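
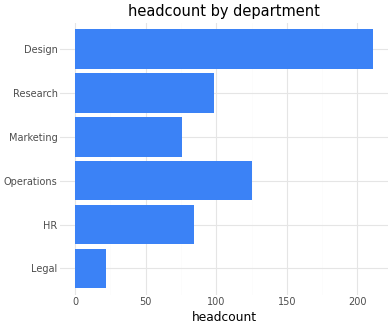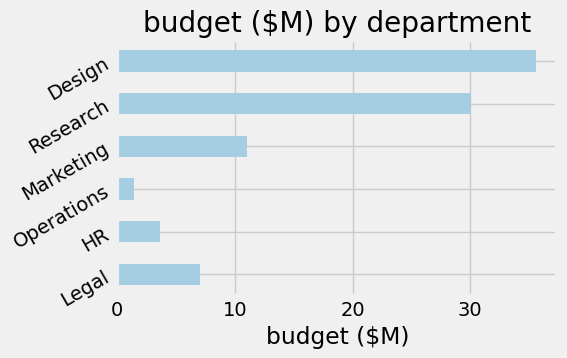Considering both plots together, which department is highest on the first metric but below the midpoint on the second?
Operations

Chart 2 median budget ($M) ≈ 10; below-median departments: Legal, HR, Operations. Among those, Operations has the highest headcount (≈ 120).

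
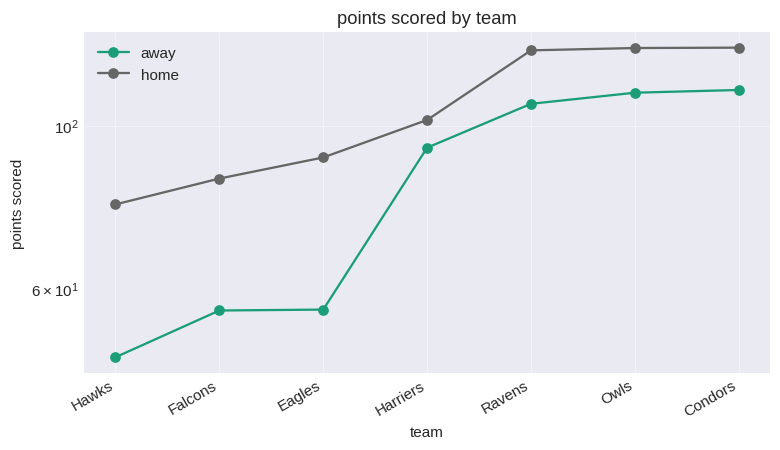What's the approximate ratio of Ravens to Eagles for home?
≈ 1.44×

Ravens ≈ 130, Eagles ≈ 90; 130/90 ≈ 1.44.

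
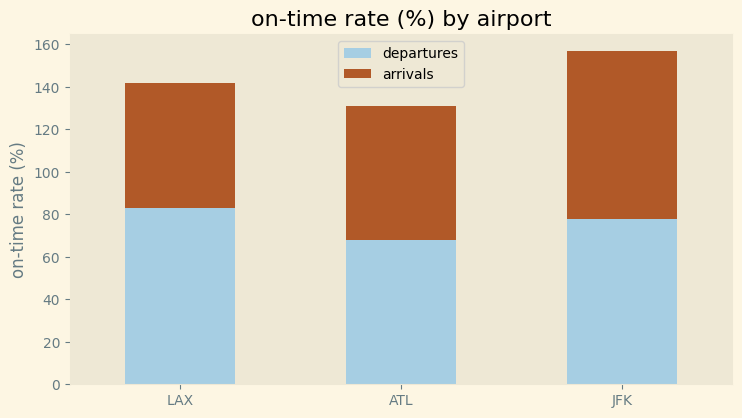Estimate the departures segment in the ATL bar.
departures top ≈ 60, bottom ≈ 0; segment ≈ 60.

≈ 60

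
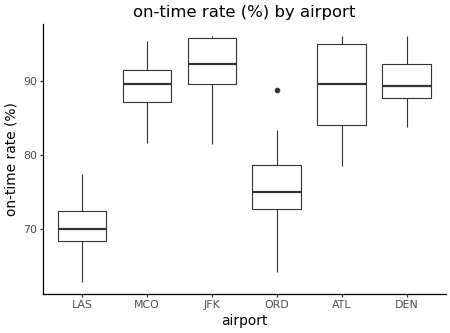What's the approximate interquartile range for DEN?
Q3 ≈ 92, Q1 ≈ 88; IQR ≈ 4.

≈ 4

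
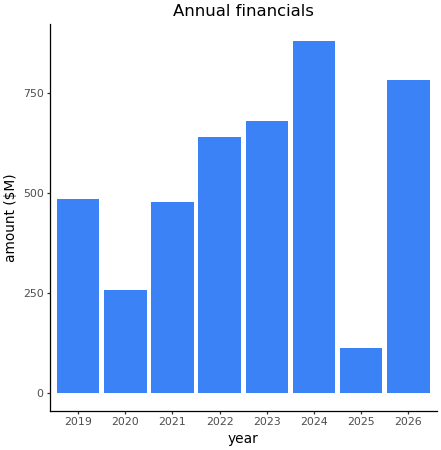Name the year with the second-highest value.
Top 3: 2024 ≈ 900, 2026 ≈ 800, 2023 ≈ 700.

2026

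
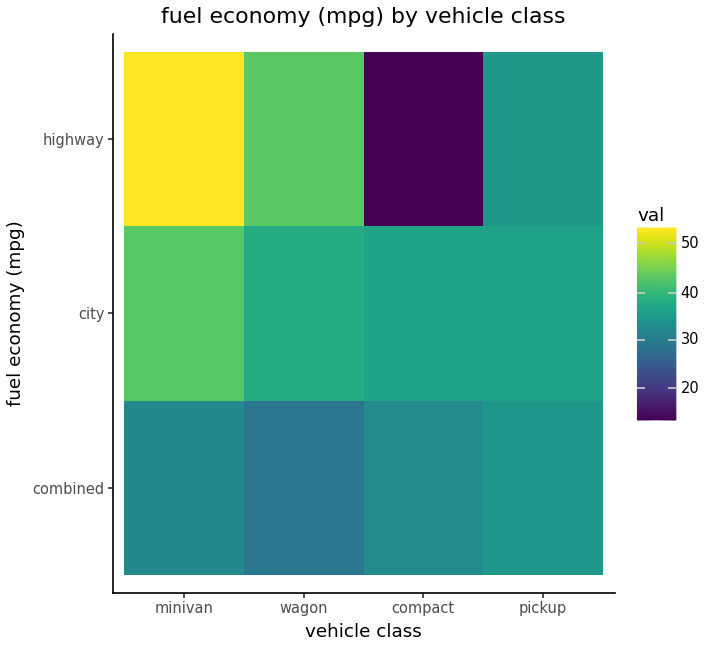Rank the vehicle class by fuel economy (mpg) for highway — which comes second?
wagon

Top 3 for highway: minivan ≈ 55, wagon ≈ 45, pickup ≈ 35.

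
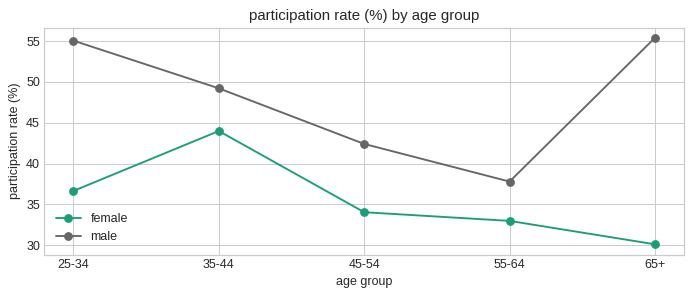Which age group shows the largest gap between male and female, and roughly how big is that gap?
65+, ≈ 25 %

65+: male ≈ 55, female ≈ 30 → gap ≈ 25. Next-largest (25-34) is only ≈ 20.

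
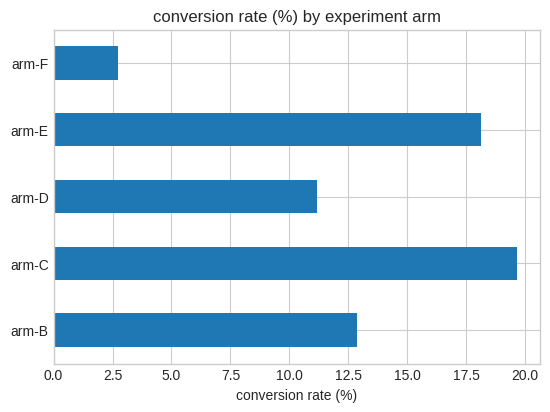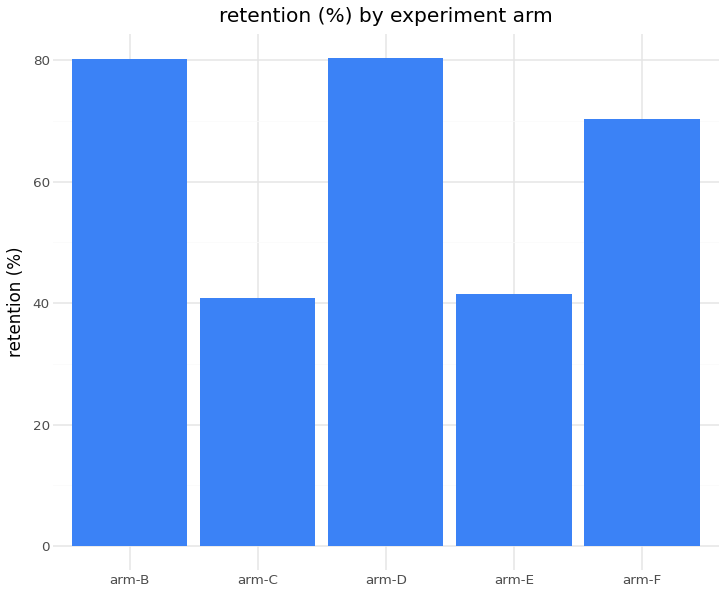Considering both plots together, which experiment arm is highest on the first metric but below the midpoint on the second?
Chart 2 median retention (%) ≈ 70; below-median experiment arms: arm-C, arm-E. Among those, arm-C has the highest conversion rate (%) (≈ 20).

arm-C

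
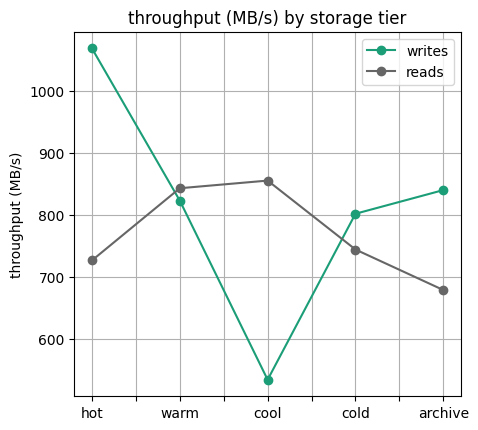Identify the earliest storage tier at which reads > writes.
hot: reads ≈ 750 vs writes ≈ 1050 (not yet); warm: reads ≈ 850 vs writes ≈ 800 (first crossover).

warm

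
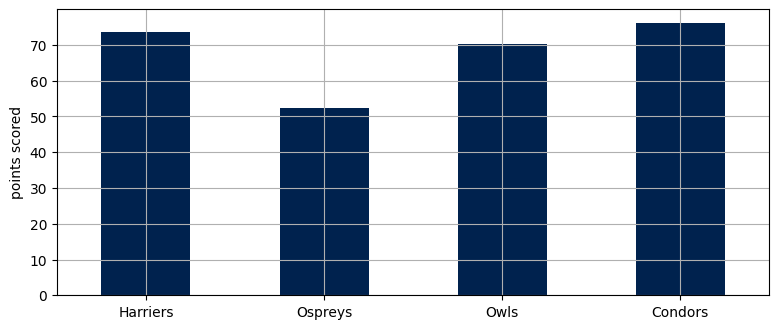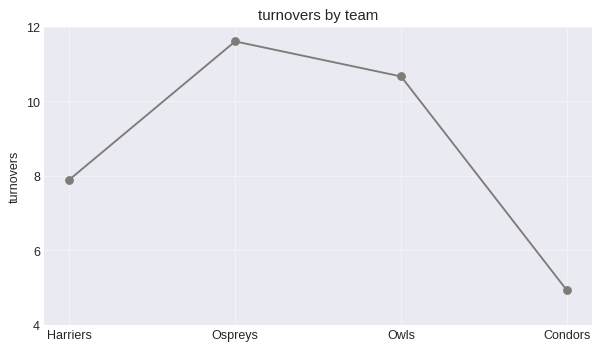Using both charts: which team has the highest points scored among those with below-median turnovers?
Condors

Chart 2 median turnovers ≈ 10; below-median teams: Harriers, Condors. Among those, Condors has the highest points scored (≈ 80).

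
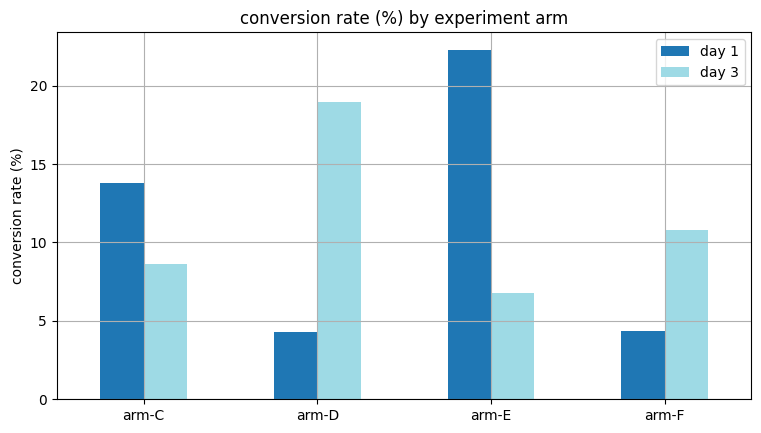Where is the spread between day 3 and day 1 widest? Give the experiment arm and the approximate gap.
arm-E, ≈ 16 %

arm-E: day 3 ≈ 6, day 1 ≈ 22 → gap ≈ 16. Next-largest (arm-D) is only ≈ 14.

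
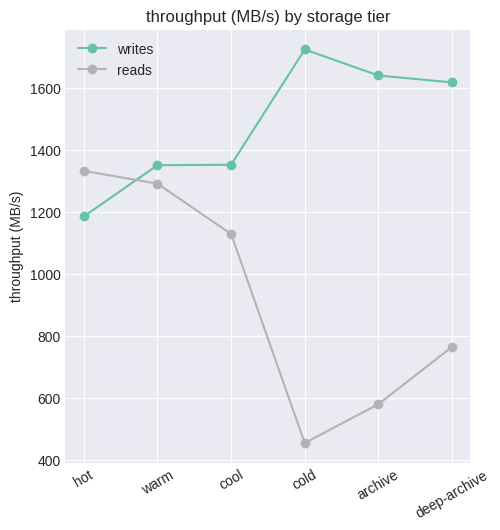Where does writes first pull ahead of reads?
warm

hot: writes ≈ 1200 vs reads ≈ 1400 (not yet); warm: writes ≈ 1400 vs reads ≈ 1200 (first crossover).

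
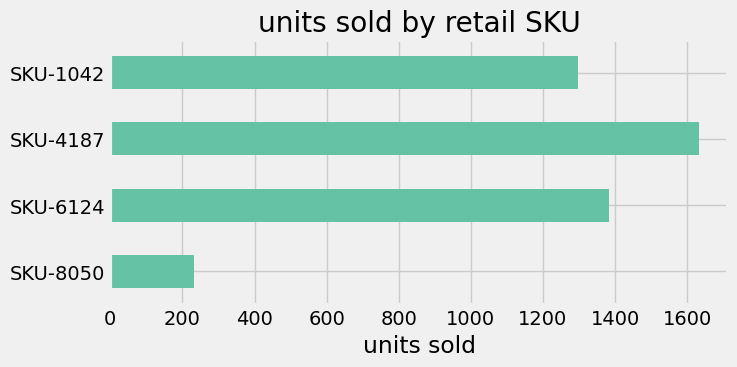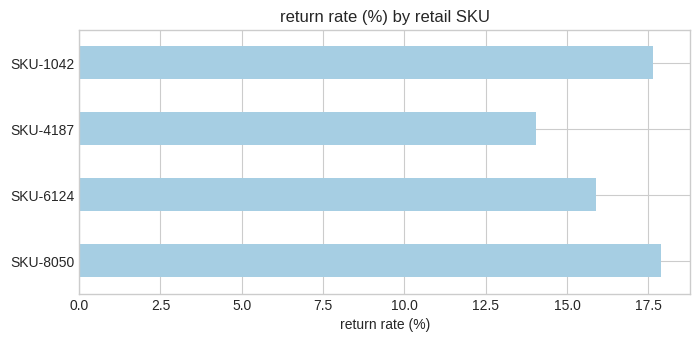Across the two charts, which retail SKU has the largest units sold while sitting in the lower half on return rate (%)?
Chart 2 median return rate (%) ≈ 16; below-median retail SKUs: SKU-6124, SKU-4187. Among those, SKU-4187 has the highest units sold (≈ 1600).

SKU-4187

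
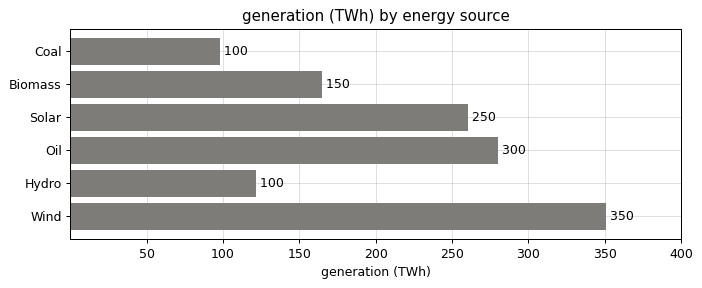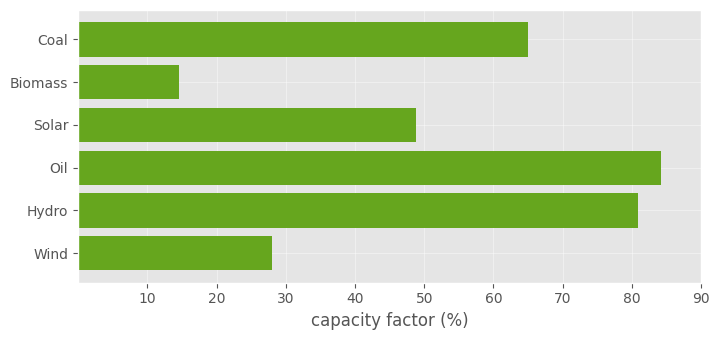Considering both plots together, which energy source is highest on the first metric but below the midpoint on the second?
Wind

Chart 2 median capacity factor (%) ≈ 60; below-median energy sources: Biomass, Solar, Wind. Among those, Wind has the highest generation (TWh) (≈ 350).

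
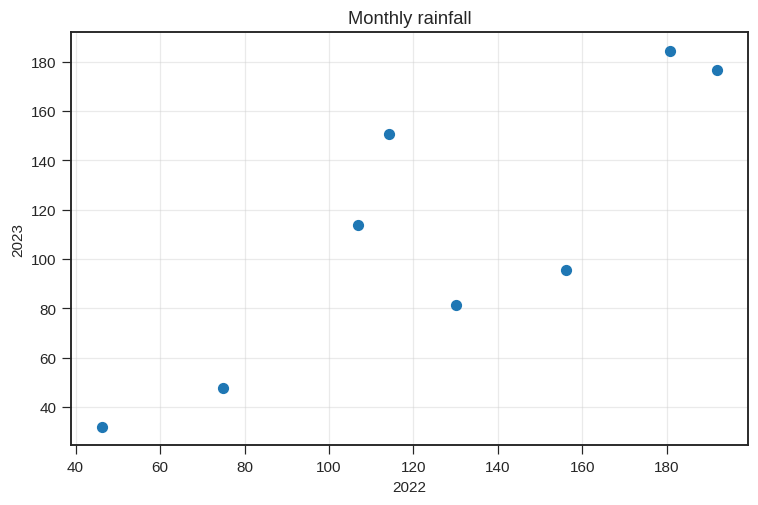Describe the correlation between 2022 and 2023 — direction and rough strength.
positive, strong

Points are positively correlated; strong (|r| ≈ 0.8).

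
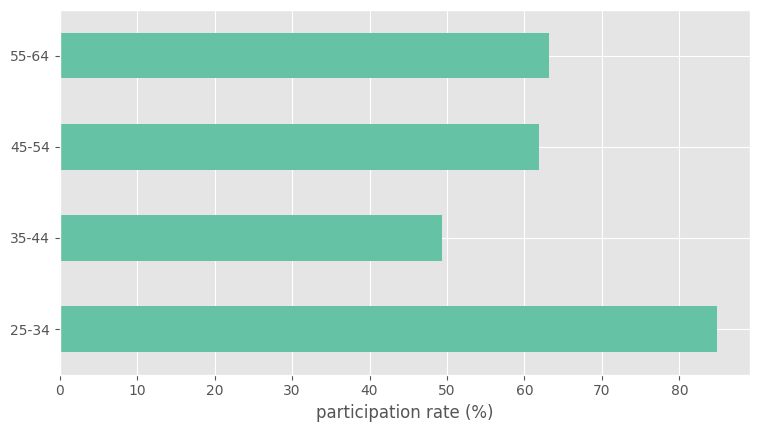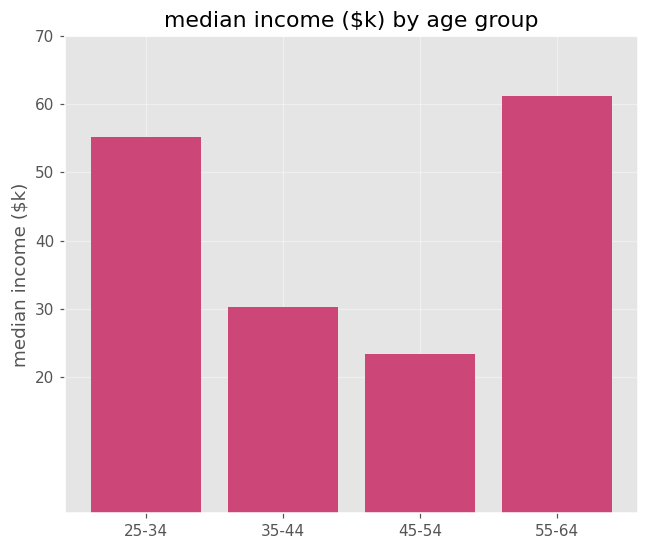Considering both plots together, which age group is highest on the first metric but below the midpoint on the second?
Chart 2 median median income ($k) ≈ 40; below-median age groups: 35-44, 45-54. Among those, 45-54 has the highest participation rate (%) (≈ 60).

45-54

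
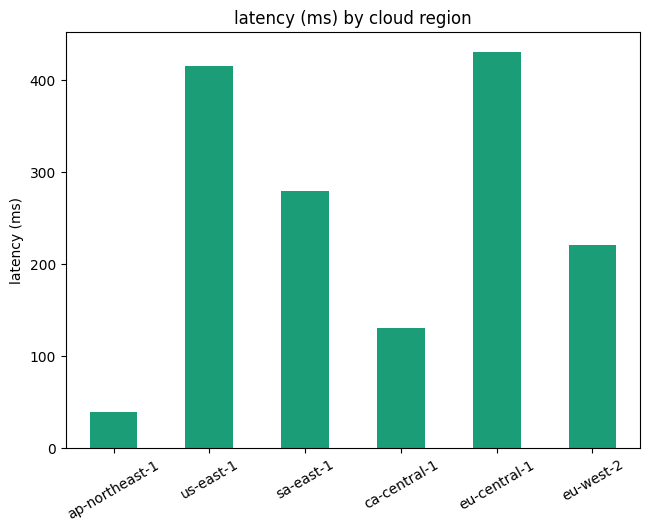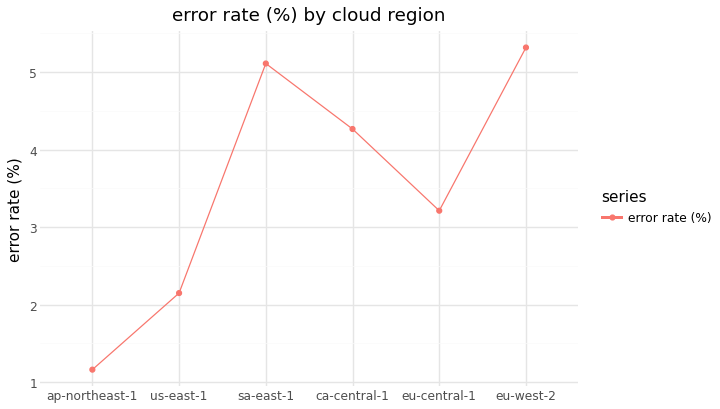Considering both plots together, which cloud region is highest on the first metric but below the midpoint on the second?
Chart 2 median error rate (%) ≈ 3.5; below-median cloud regions: ap-northeast-1, us-east-1, eu-central-1. Among those, eu-central-1 has the highest latency (ms) (≈ 450).

eu-central-1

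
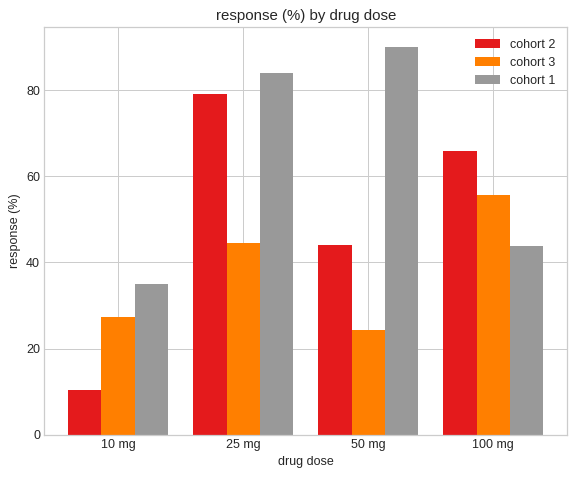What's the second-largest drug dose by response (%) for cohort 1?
25 mg

Top 3 for cohort 1: 50 mg ≈ 90, 25 mg ≈ 80, 100 mg ≈ 40.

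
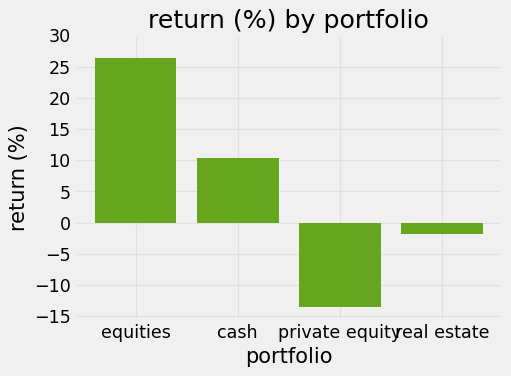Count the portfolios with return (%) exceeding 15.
Above 15: equities.

1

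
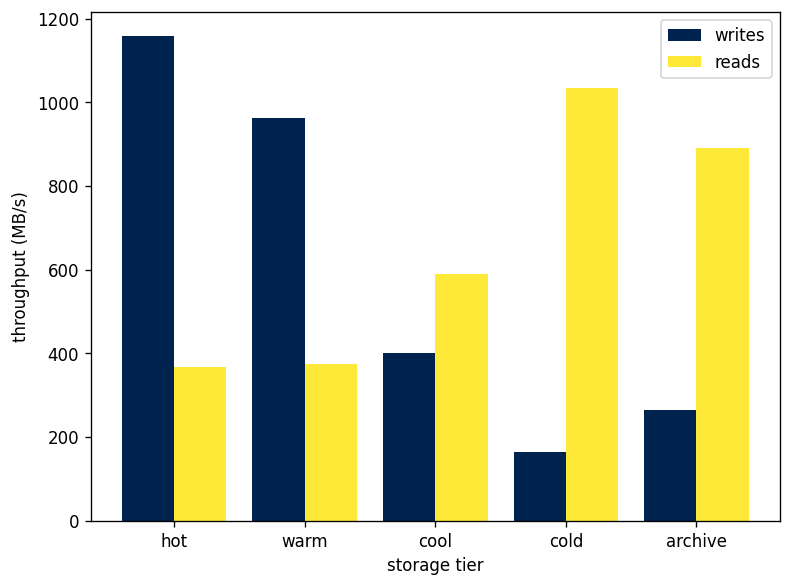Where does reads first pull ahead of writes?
warm: reads ≈ 400 vs writes ≈ 1000 (not yet); cool: reads ≈ 600 vs writes ≈ 400 (first crossover).

cool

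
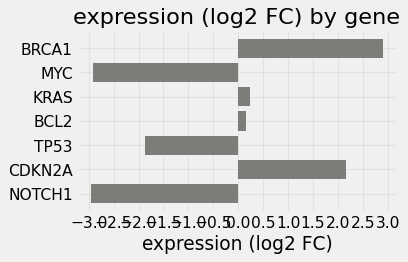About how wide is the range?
≈ 6.0

Max BRCA1 ≈ 3.0, min NOTCH1 ≈ -3.0; range ≈ 6.0.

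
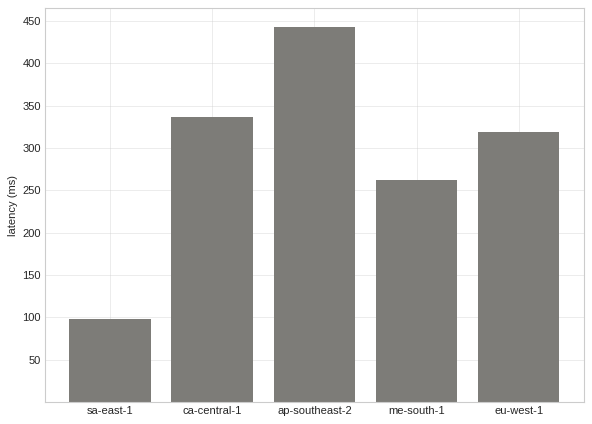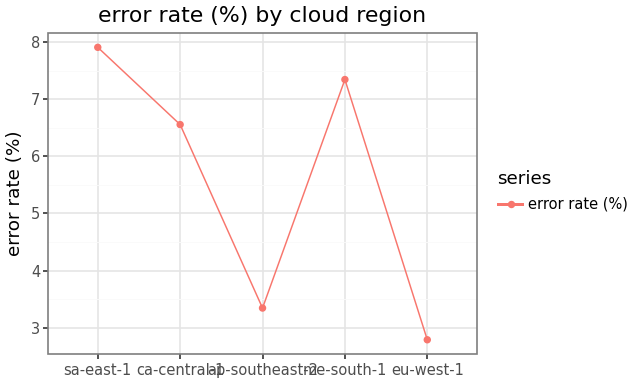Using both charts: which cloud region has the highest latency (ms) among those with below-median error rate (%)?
Chart 2 median error rate (%) ≈ 7; below-median cloud regions: ap-southeast-2, eu-west-1. Among those, ap-southeast-2 has the highest latency (ms) (≈ 450).

ap-southeast-2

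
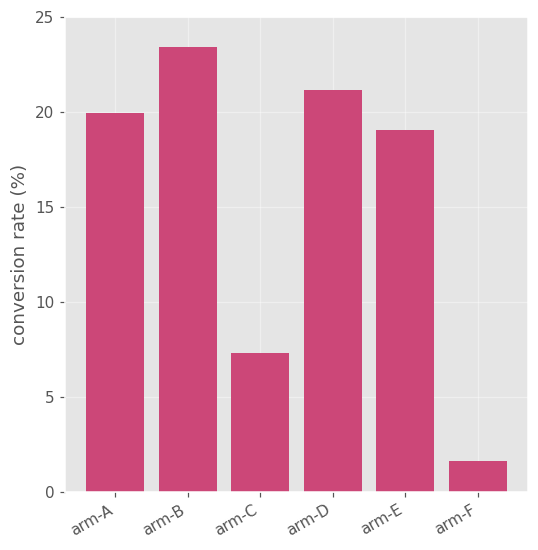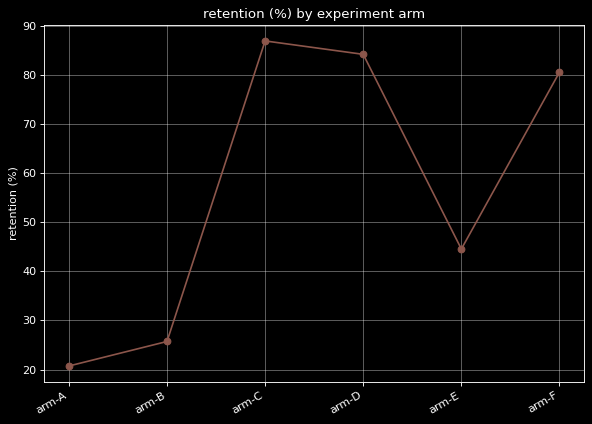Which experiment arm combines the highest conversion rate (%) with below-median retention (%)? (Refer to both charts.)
arm-B

Chart 2 median retention (%) ≈ 60; below-median experiment arms: arm-A, arm-B, arm-E. Among those, arm-B has the highest conversion rate (%) (≈ 25).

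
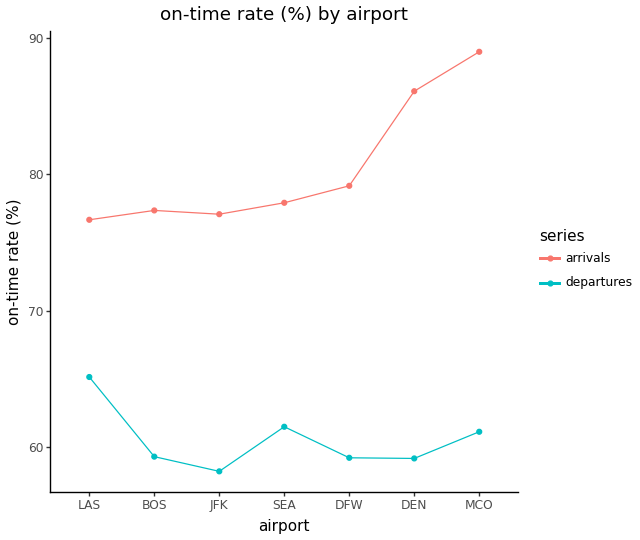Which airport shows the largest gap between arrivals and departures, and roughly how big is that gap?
MCO: arrivals ≈ 90, departures ≈ 60 → gap ≈ 30. Next-largest (DEN) is only ≈ 25.

MCO, ≈ 30 %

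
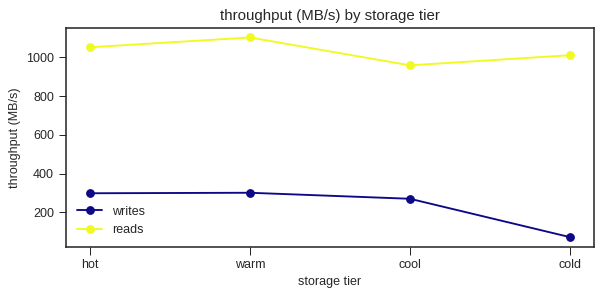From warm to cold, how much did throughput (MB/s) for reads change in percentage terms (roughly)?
warm ≈ 1100, cold ≈ 1000; (1000 − 1100) / 1100 ≈ -9.1%.

≈ -9.1%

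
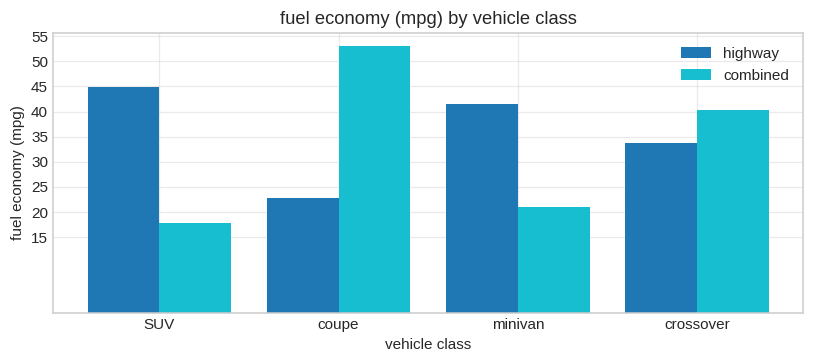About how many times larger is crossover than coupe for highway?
≈ 1.4×

crossover ≈ 35, coupe ≈ 25; 35/25 ≈ 1.4.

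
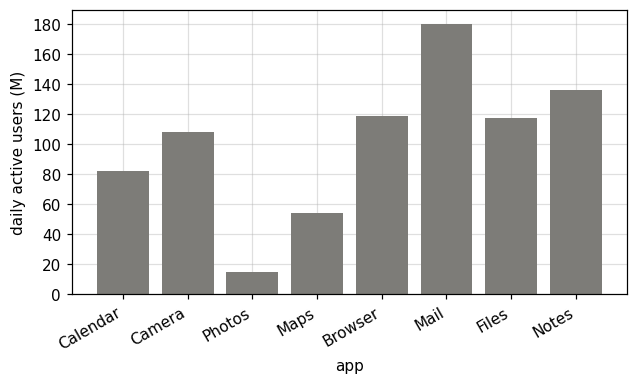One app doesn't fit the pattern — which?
Photos ≈ 20; the rest sit between ≈ 60 and ≈ 180.

Photos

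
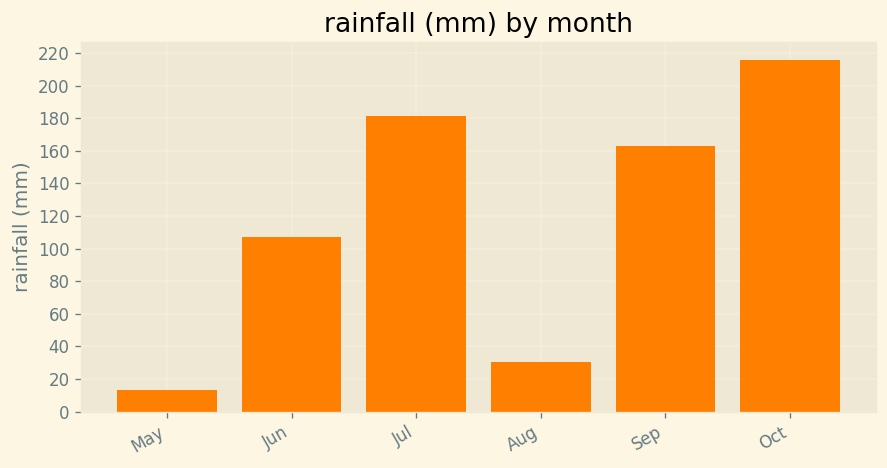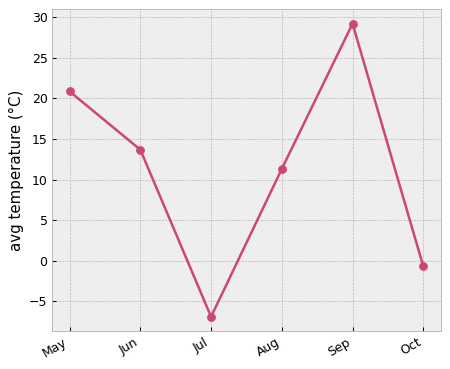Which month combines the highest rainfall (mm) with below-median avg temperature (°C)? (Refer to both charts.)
Chart 2 median avg temperature (°C) ≈ 15; below-median months: Jul, Aug, Oct. Among those, Oct has the highest rainfall (mm) (≈ 220).

Oct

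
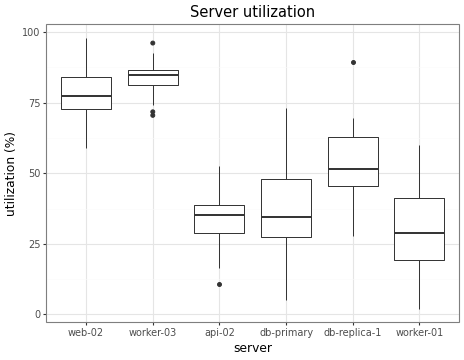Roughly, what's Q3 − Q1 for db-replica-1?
≈ 20

Q3 ≈ 65, Q1 ≈ 45; IQR ≈ 20.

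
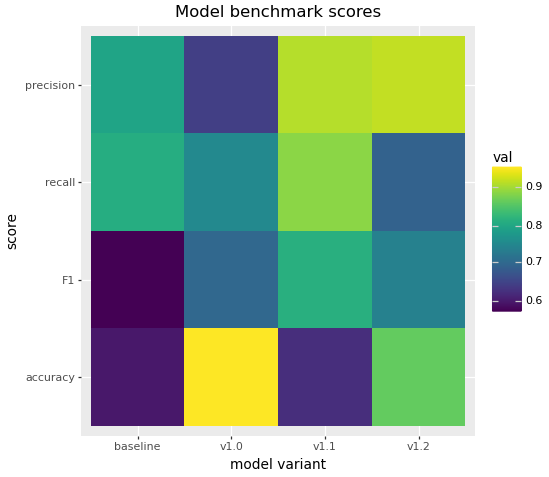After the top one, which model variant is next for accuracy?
v1.2

Top 3 for accuracy: v1.0 ≈ 0.95, v1.2 ≈ 0.85, v1.1 ≈ 0.60.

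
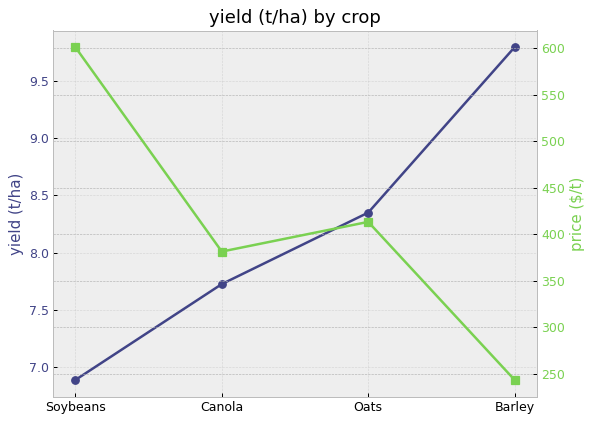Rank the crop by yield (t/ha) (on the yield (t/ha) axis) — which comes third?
Top 4 (on the yield (t/ha) axis): Barley ≈ 10.0, Oats ≈ 8.5, Canola ≈ 7.5, Soybeans ≈ 7.0.

Canola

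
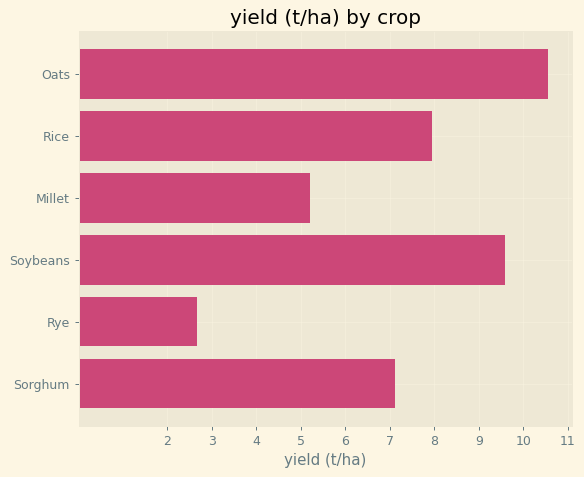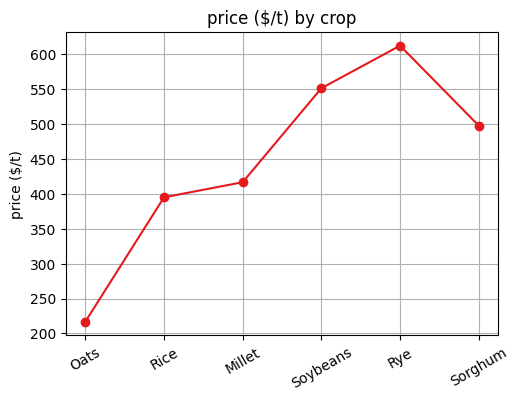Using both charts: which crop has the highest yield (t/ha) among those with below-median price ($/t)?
Oats

Chart 2 median price ($/t) ≈ 500; below-median crops: Oats, Rice, Millet. Among those, Oats has the highest yield (t/ha) (≈ 11).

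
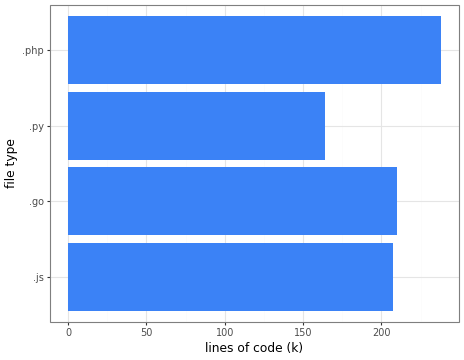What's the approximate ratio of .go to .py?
≈ 1.38×

.go ≈ 220, .py ≈ 160; 220/160 ≈ 1.38.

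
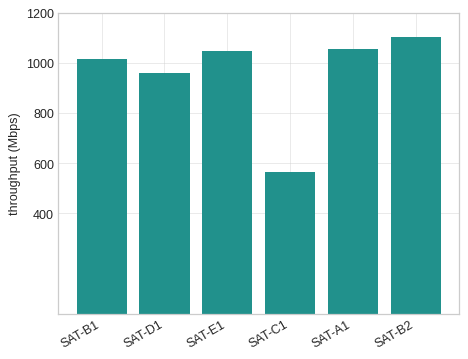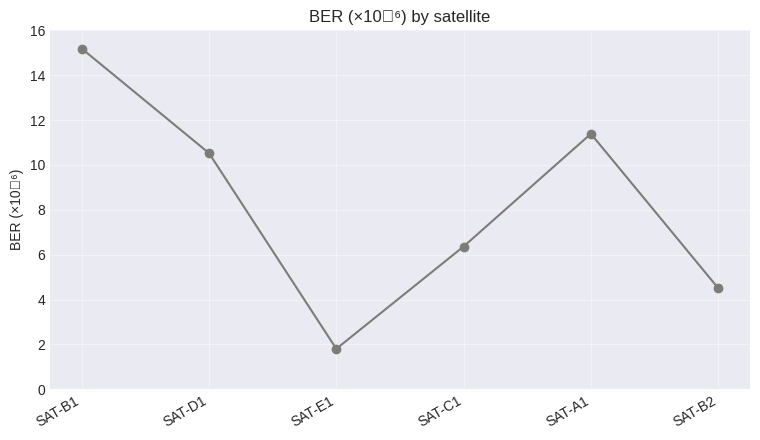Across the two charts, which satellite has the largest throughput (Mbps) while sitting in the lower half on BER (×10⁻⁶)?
Chart 2 median BER (×10⁻⁶) ≈ 8; below-median satellites: SAT-E1, SAT-C1, SAT-B2. Among those, SAT-B2 has the highest throughput (Mbps) (≈ 1200).

SAT-B2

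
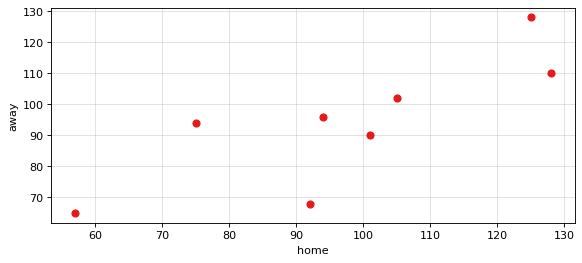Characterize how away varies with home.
positive, strong

Points are positively correlated; strong (|r| ≈ 0.8).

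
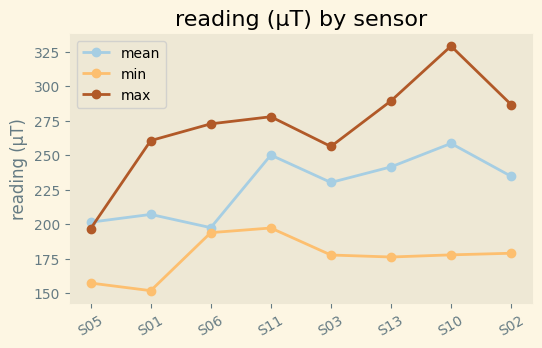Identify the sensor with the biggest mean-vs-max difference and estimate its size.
S06: mean ≈ 200, max ≈ 280 → gap ≈ 80. Next-largest (S10) is only ≈ 60.

S06, ≈ 80 µT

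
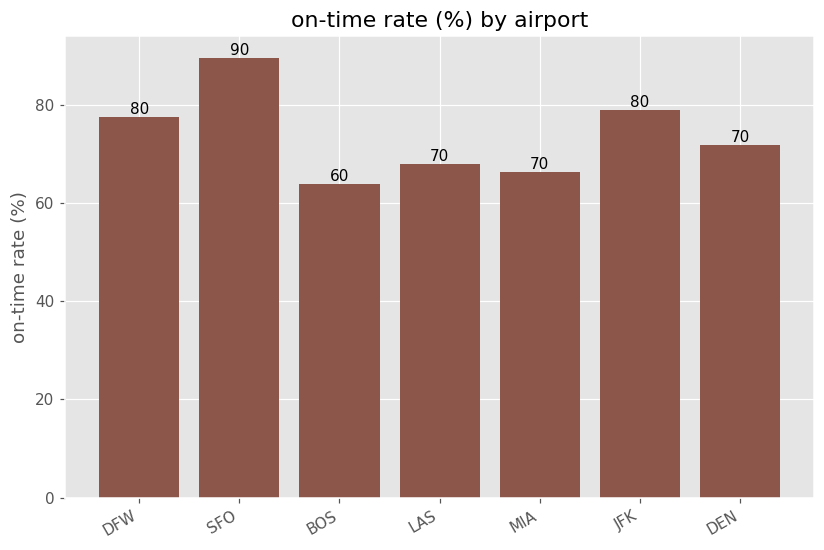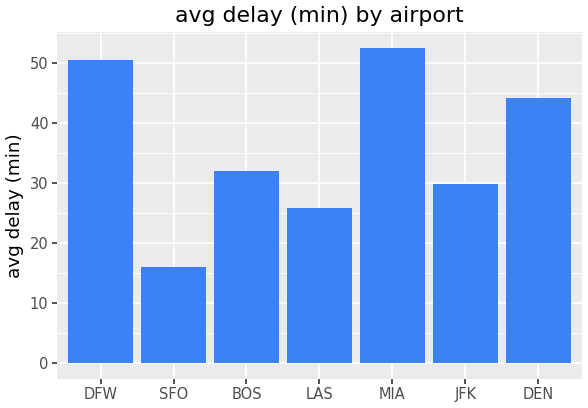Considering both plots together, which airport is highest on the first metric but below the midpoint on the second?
SFO

Chart 2 median avg delay (min) ≈ 30; below-median airports: SFO, LAS, JFK. Among those, SFO has the highest on-time rate (%) (≈ 90).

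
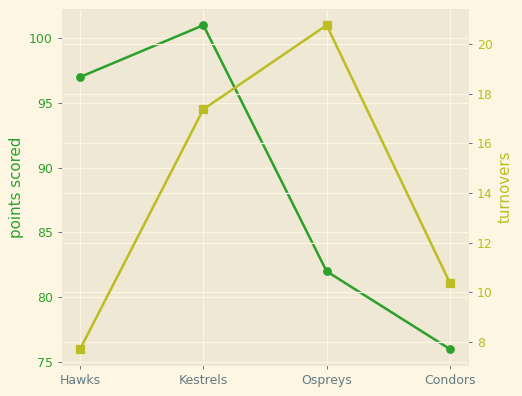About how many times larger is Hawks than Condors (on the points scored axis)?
≈ 1.27×

Hawks ≈ 95, Condors ≈ 75; 95/75 ≈ 1.27.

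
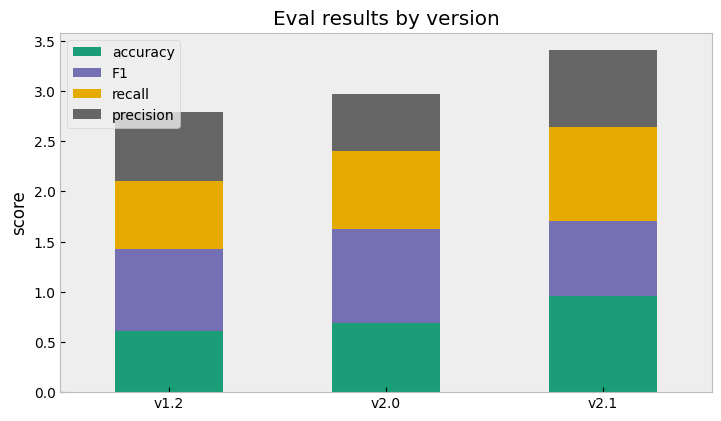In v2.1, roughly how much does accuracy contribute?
≈ 1.0

accuracy top ≈ 1.0, bottom ≈ 0.0; segment ≈ 1.0.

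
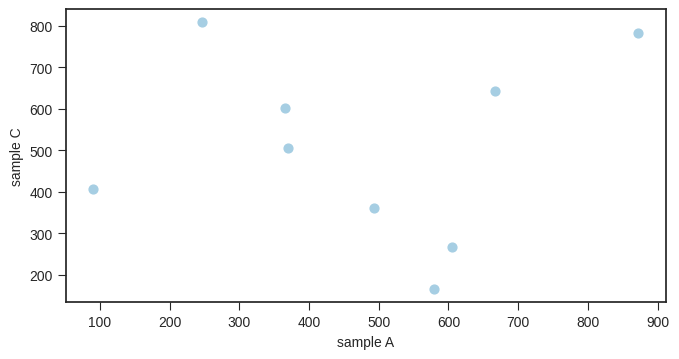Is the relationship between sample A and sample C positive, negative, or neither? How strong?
no clear correlation

Points are roughly uncorrelated; weak (|r| ≈ 0.1).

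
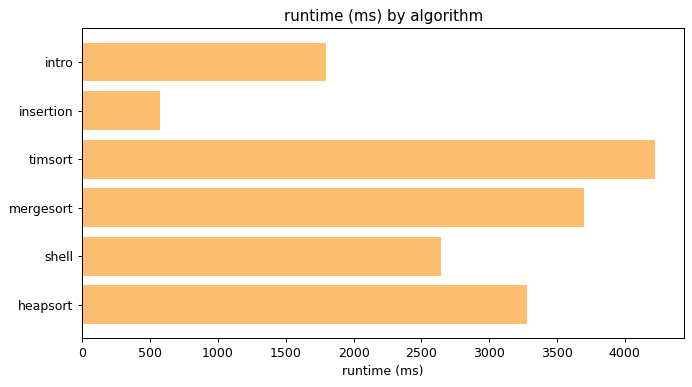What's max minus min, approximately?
Max timsort ≈ 4000, min insertion ≈ 500; range ≈ 3500.

≈ 3500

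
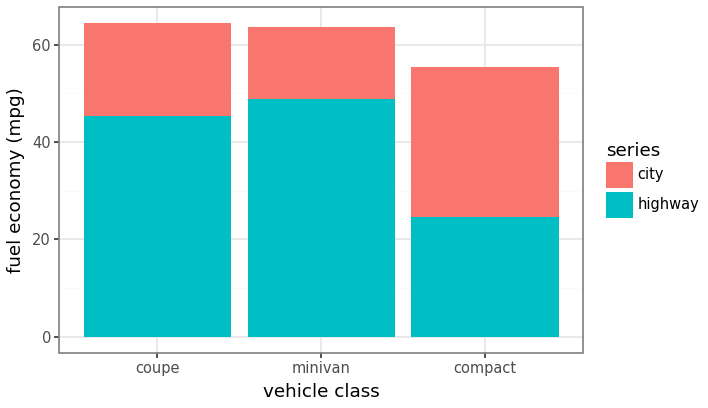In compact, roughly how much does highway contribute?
highway top ≈ 20, bottom ≈ 0; segment ≈ 20.

≈ 20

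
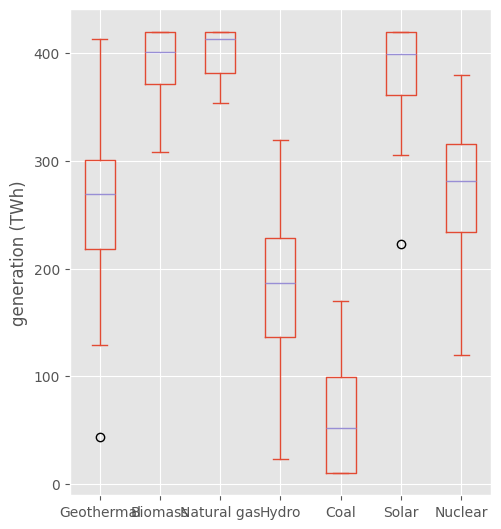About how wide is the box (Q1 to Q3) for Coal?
≈ 100

Q3 ≈ 100, Q1 ≈ 0; IQR ≈ 100.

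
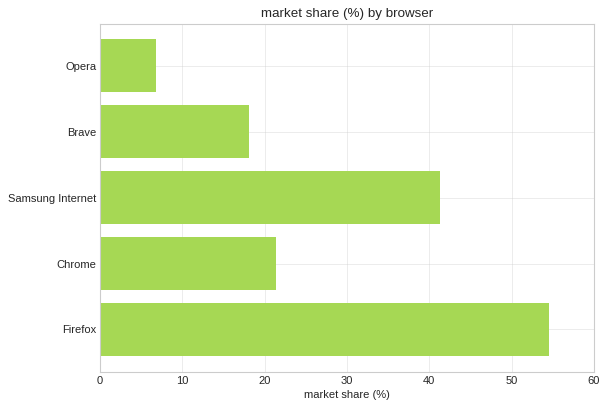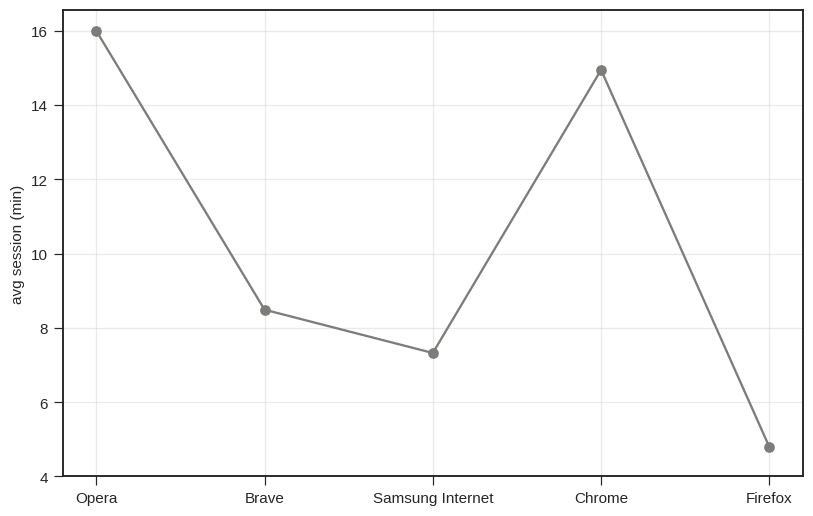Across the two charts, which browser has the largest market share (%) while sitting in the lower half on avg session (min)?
Firefox

Chart 2 median avg session (min) ≈ 8; below-median browsers: Samsung Internet, Firefox. Among those, Firefox has the highest market share (%) (≈ 50).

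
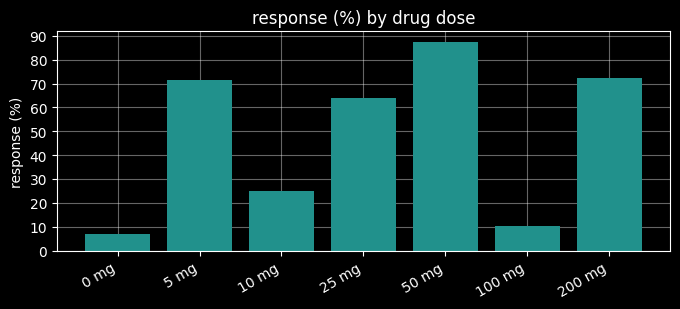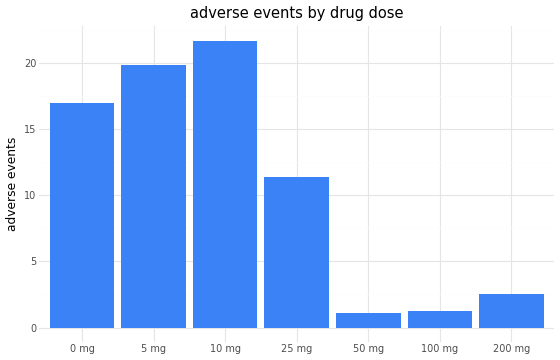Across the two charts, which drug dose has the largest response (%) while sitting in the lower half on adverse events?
50 mg

Chart 2 median adverse events ≈ 12; below-median drug doses: 50 mg, 100 mg, 200 mg. Among those, 50 mg has the highest response (%) (≈ 90).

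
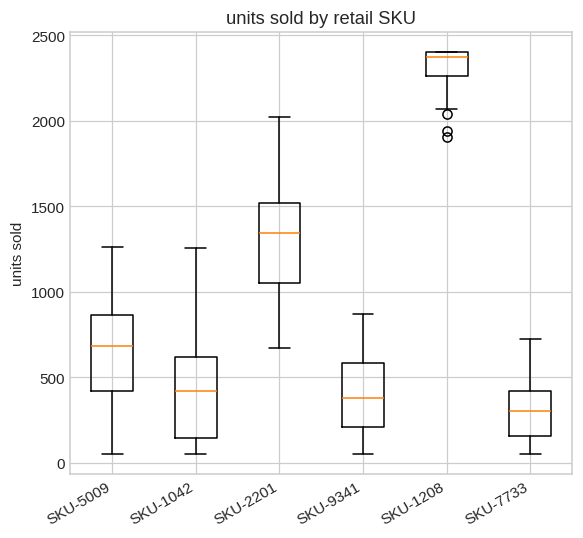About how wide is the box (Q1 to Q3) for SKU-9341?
≈ 400

Q3 ≈ 600, Q1 ≈ 200; IQR ≈ 400.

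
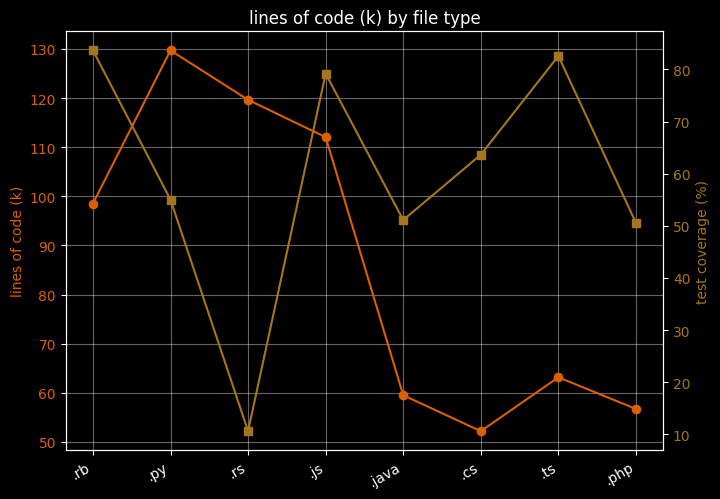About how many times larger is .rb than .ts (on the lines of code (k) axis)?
≈ 1.67×

.rb ≈ 100, .ts ≈ 60; 100/60 ≈ 1.67.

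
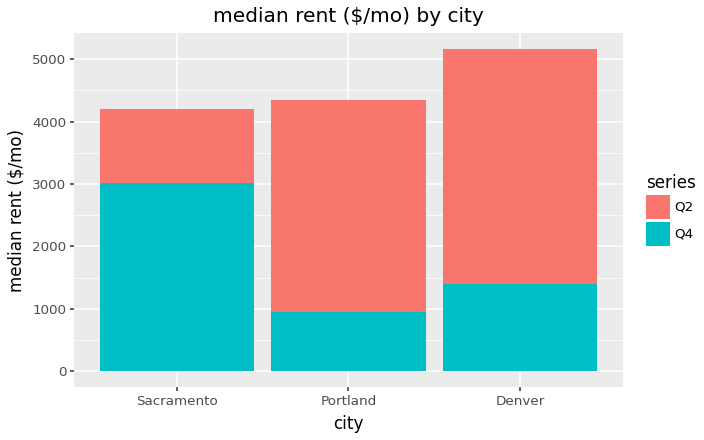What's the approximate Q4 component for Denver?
Q4 top ≈ 1500, bottom ≈ 0; segment ≈ 1500.

≈ 1500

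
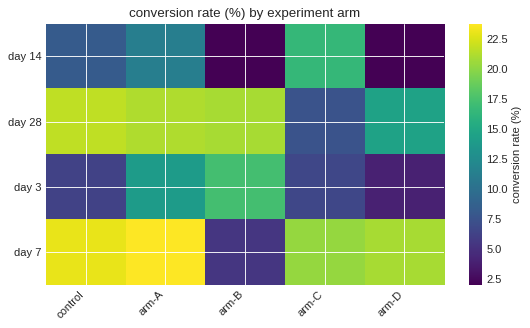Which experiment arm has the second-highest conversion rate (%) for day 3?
arm-A

Top 3 for day 3: arm-B ≈ 18, arm-A ≈ 14, arm-C ≈ 6.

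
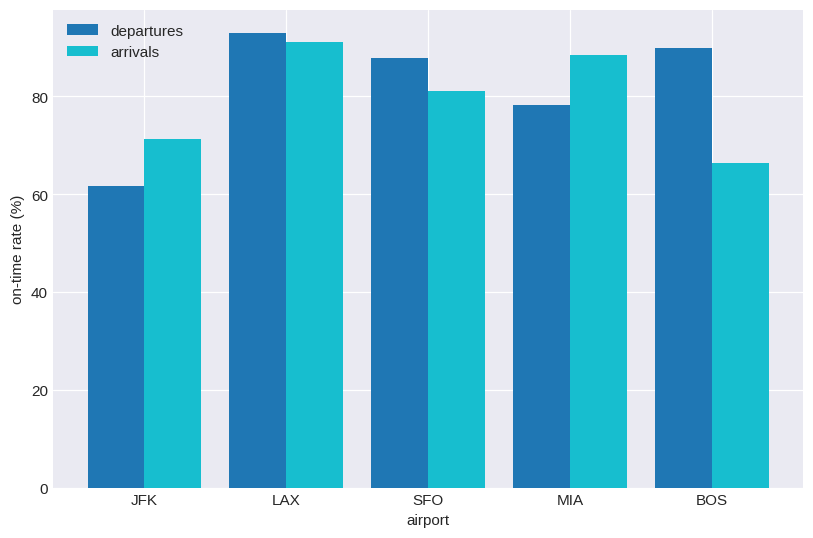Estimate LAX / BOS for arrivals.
≈ 1.29×

LAX ≈ 90, BOS ≈ 70; 90/70 ≈ 1.29.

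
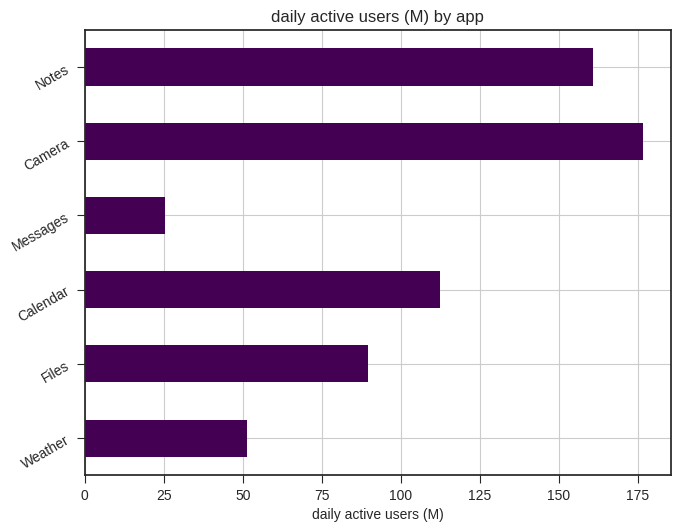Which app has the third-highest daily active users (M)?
Top 4: Camera ≈ 180, Notes ≈ 160, Calendar ≈ 120, Files ≈ 80.

Calendar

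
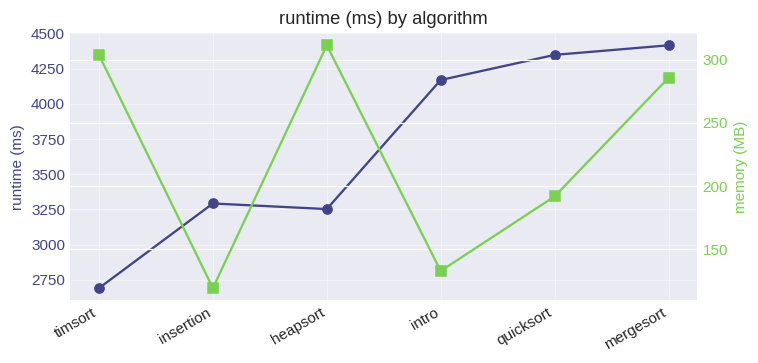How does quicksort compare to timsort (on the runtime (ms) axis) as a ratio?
≈ 1.69×

quicksort ≈ 4400, timsort ≈ 2600; 4400/2600 ≈ 1.69.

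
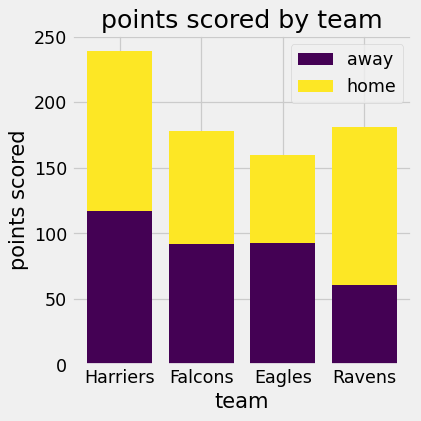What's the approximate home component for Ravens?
≈ 120

home top ≈ 180, bottom ≈ 60; segment ≈ 120.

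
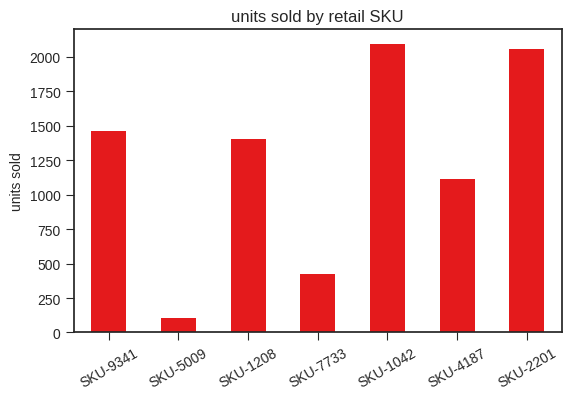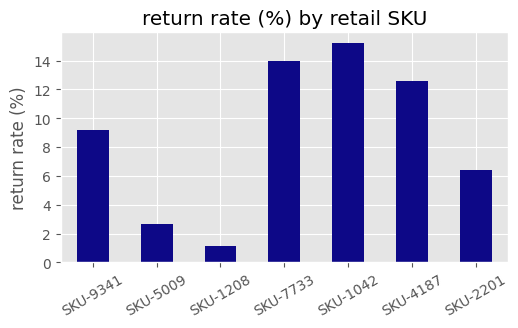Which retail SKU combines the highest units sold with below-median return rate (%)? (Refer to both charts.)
SKU-2201

Chart 2 median return rate (%) ≈ 10; below-median retail SKUs: SKU-5009, SKU-1208, SKU-2201. Among those, SKU-2201 has the highest units sold (≈ 2000).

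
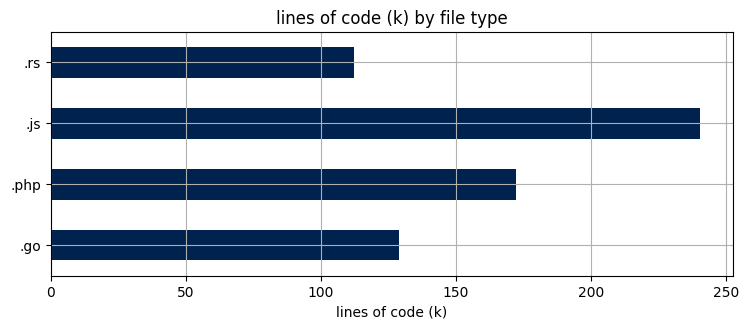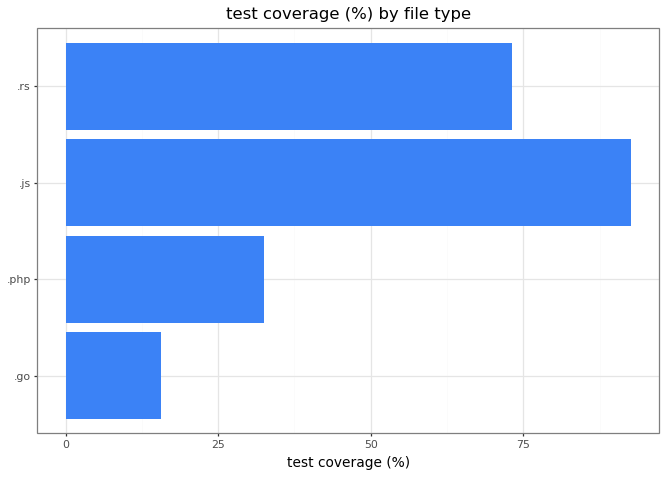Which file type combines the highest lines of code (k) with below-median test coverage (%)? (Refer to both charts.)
.php

Chart 2 median test coverage (%) ≈ 50; below-median file types: .go, .php. Among those, .php has the highest lines of code (k) (≈ 175).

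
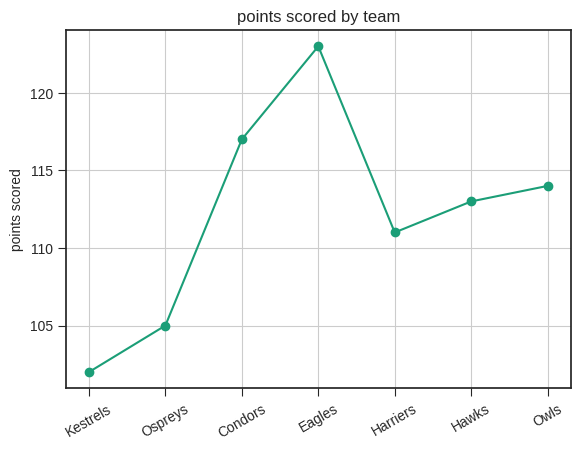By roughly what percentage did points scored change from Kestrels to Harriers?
Kestrels ≈ 102, Harriers ≈ 112; (112 − 102) / 102 ≈ +9.8%.

≈ +9.8%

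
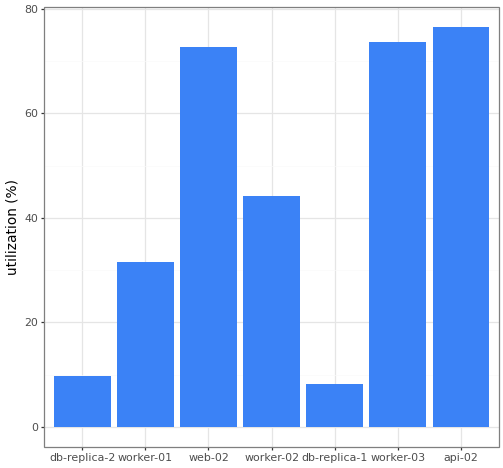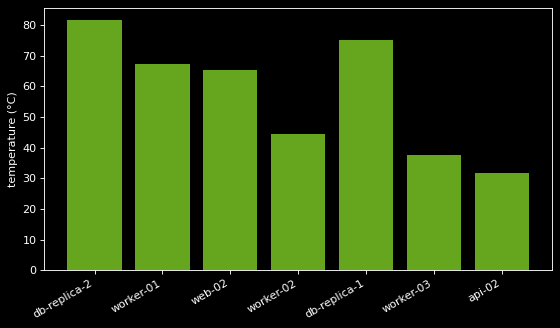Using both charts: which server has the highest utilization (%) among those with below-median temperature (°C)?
api-02

Chart 2 median temperature (°C) ≈ 70; below-median servers: worker-02, worker-03, api-02. Among those, api-02 has the highest utilization (%) (≈ 80).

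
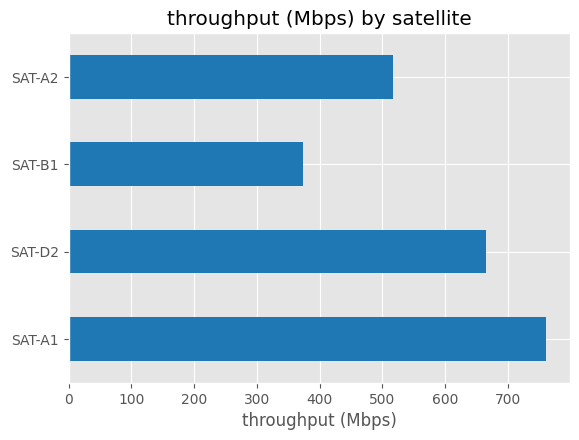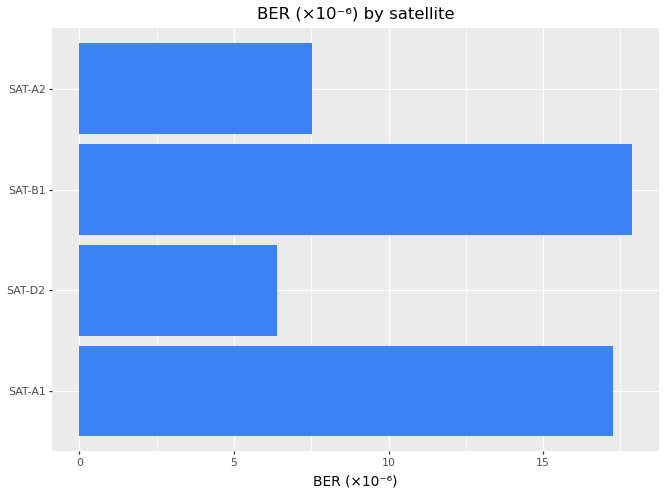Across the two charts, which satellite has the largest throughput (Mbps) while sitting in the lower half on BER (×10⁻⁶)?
Chart 2 median BER (×10⁻⁶) ≈ 12; below-median satellites: SAT-D2, SAT-A2. Among those, SAT-D2 has the highest throughput (Mbps) (≈ 700).

SAT-D2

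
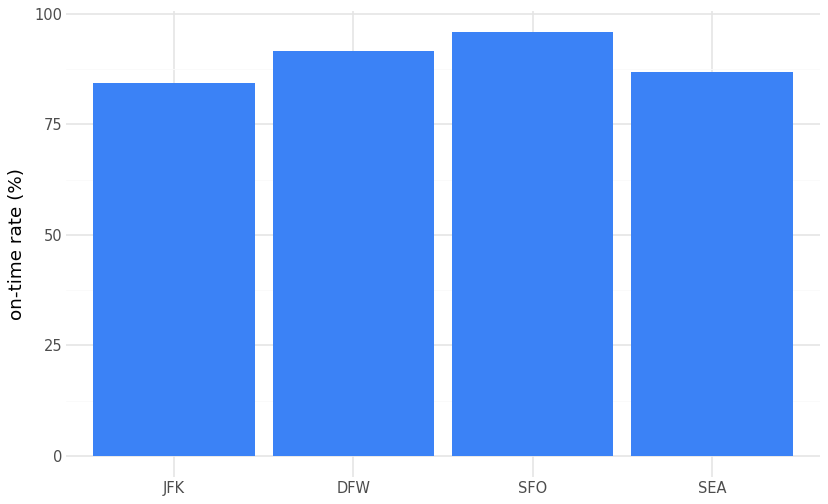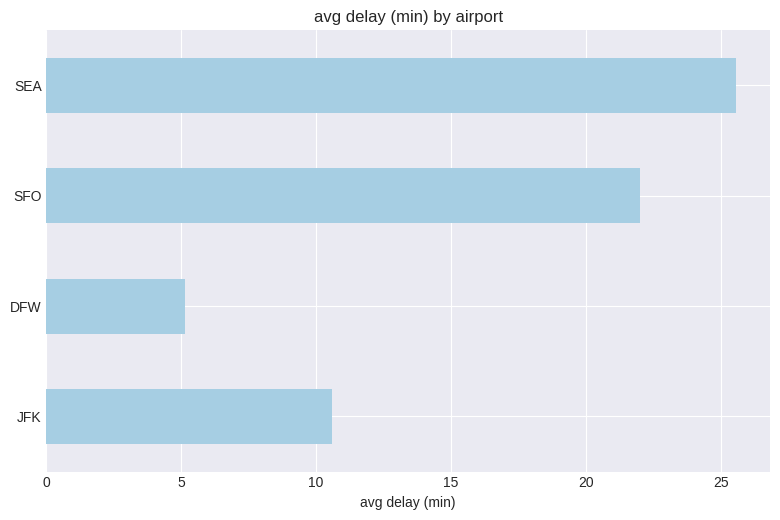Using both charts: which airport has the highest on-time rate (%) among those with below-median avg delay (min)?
DFW

Chart 2 median avg delay (min) ≈ 15; below-median airports: JFK, DFW. Among those, DFW has the highest on-time rate (%) (≈ 90).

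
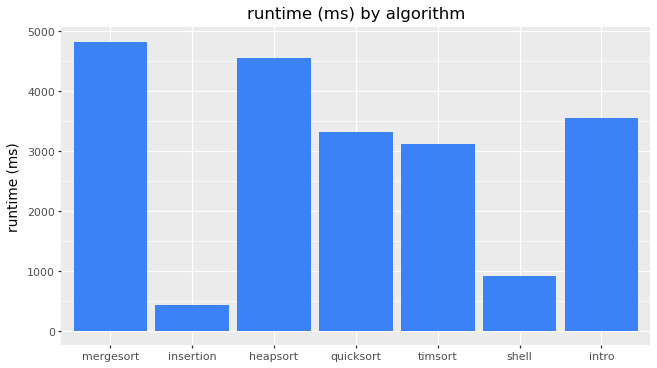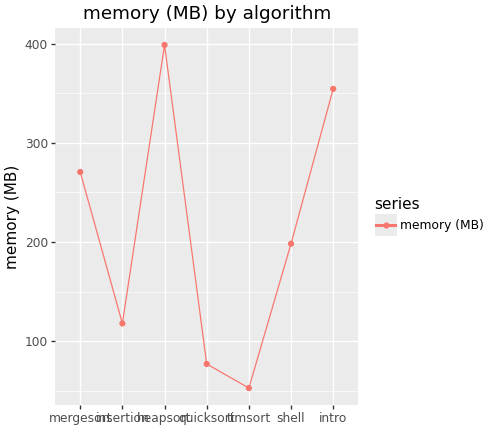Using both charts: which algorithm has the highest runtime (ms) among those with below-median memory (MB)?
quicksort

Chart 2 median memory (MB) ≈ 200; below-median algorithms: insertion, quicksort, timsort. Among those, quicksort has the highest runtime (ms) (≈ 3500).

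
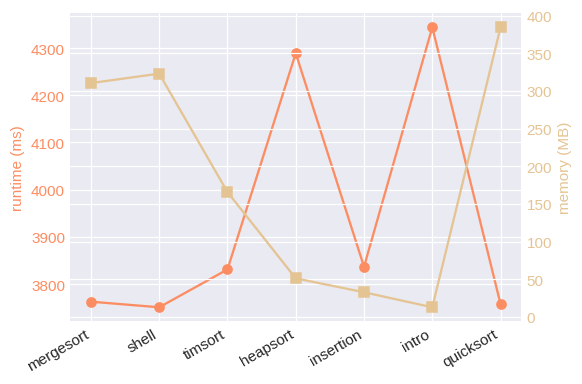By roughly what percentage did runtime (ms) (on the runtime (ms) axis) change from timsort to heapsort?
timsort ≈ 3850, heapsort ≈ 4300; (4300 − 3850) / 3850 ≈ +11.7%.

≈ +11.7%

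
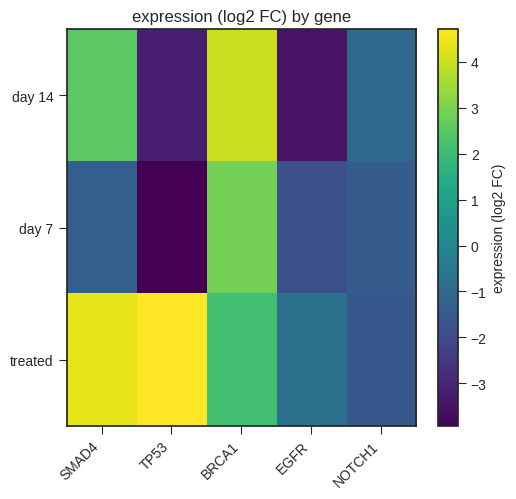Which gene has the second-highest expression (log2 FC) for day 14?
SMAD4

Top 3 for day 14: BRCA1 ≈ 4, SMAD4 ≈ 3, NOTCH1 ≈ -1.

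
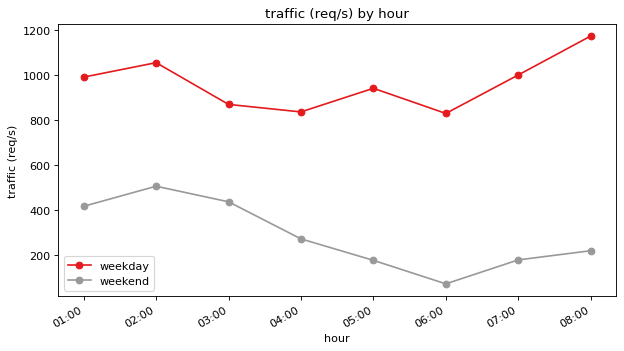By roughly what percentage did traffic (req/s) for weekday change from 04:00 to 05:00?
≈ +12.5%

04:00 ≈ 800, 05:00 ≈ 900; (900 − 800) / 800 ≈ +12.5%.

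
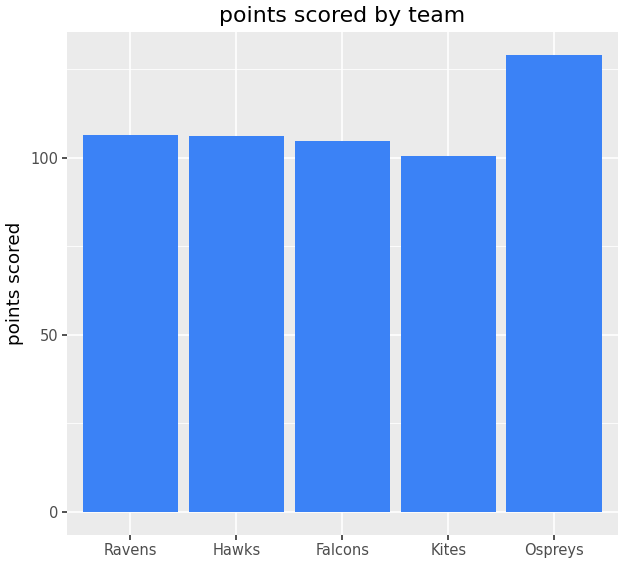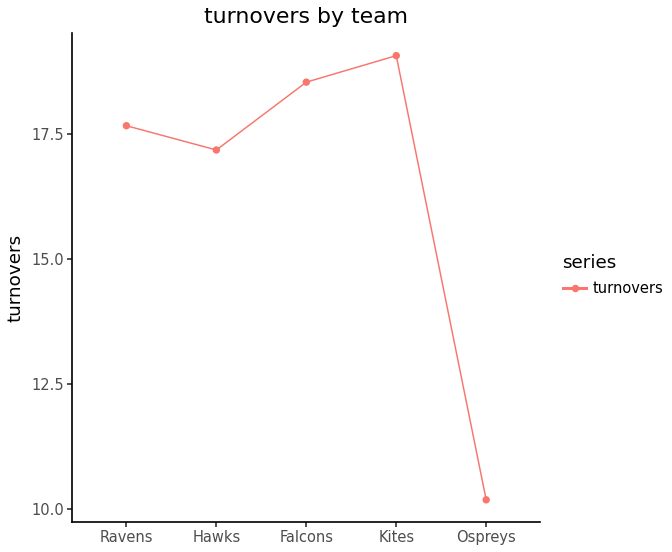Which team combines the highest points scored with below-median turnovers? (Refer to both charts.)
Chart 2 median turnovers ≈ 18; below-median teams: Hawks, Ospreys. Among those, Ospreys has the highest points scored (≈ 120).

Ospreys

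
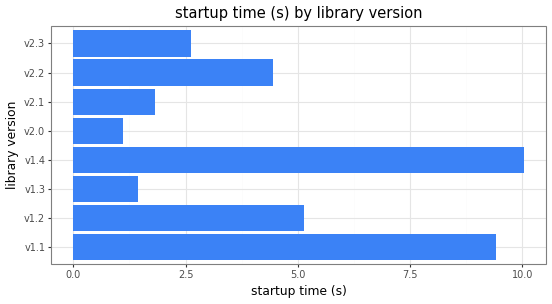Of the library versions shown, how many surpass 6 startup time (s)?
2

Above 6: v1.1, v1.4.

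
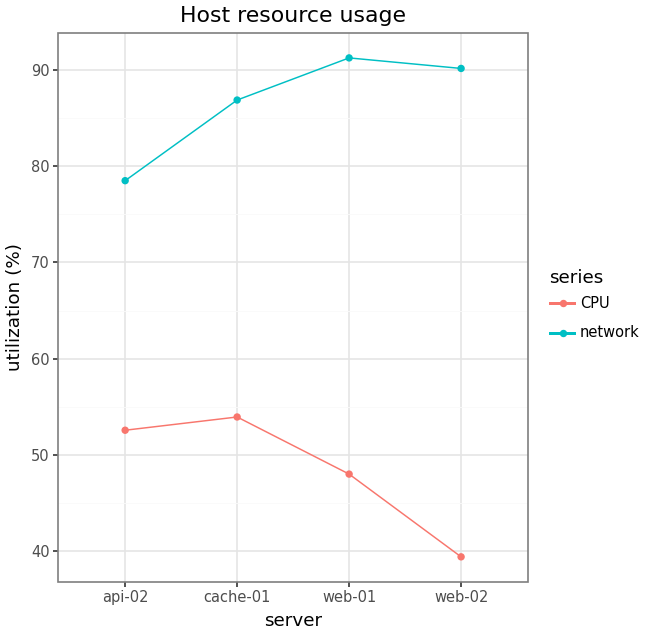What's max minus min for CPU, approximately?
Max cache-01 ≈ 55, min web-02 ≈ 40; range ≈ 15.

≈ 15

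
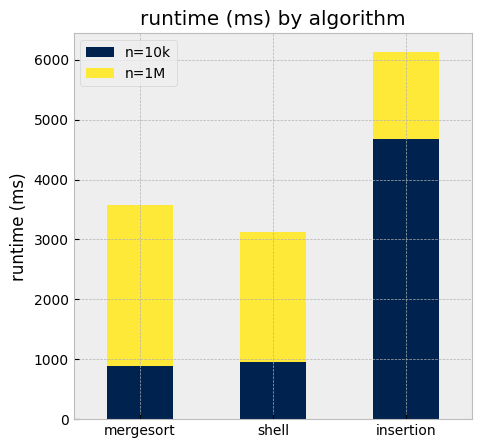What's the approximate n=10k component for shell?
≈ 1000

n=10k top ≈ 1000, bottom ≈ 0; segment ≈ 1000.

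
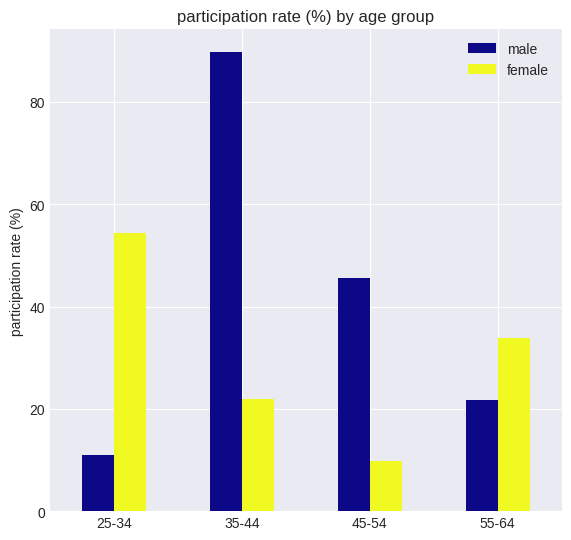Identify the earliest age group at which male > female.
35-44

25-34: male ≈ 10 vs female ≈ 50 (not yet); 35-44: male ≈ 90 vs female ≈ 20 (first crossover).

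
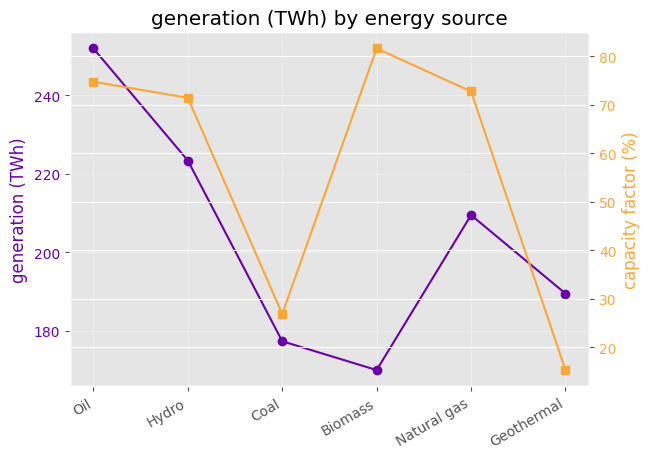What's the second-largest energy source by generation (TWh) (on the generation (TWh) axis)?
Hydro

Top 3 (on the generation (TWh) axis): Oil ≈ 250, Hydro ≈ 220, Natural gas ≈ 210.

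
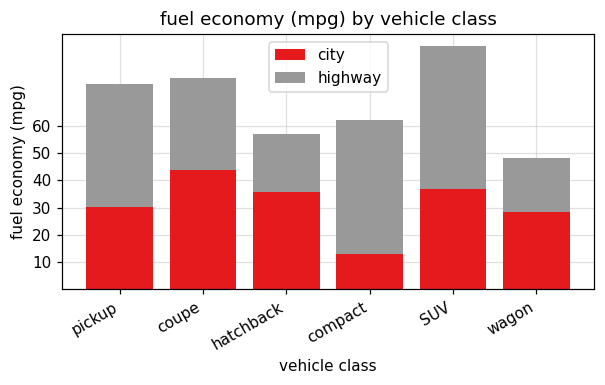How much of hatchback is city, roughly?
≈ 40

city top ≈ 40, bottom ≈ 0; segment ≈ 40.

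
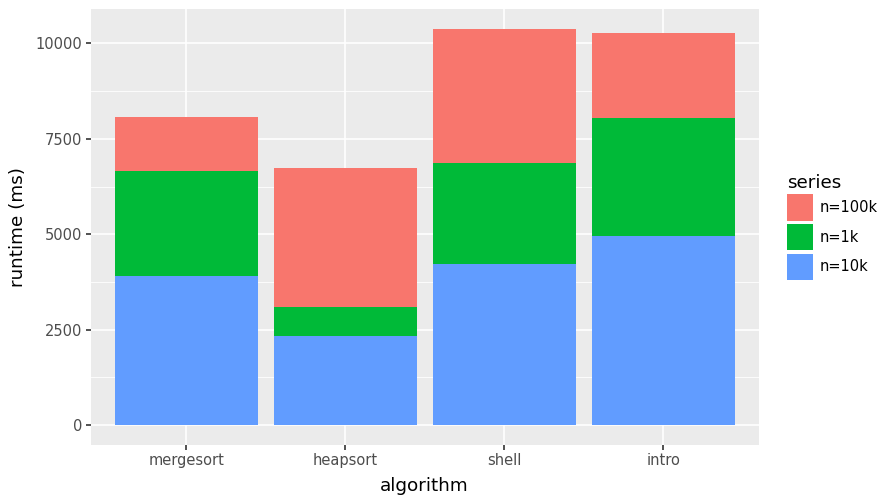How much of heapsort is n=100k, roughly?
n=100k top ≈ 7000, bottom ≈ 3000; segment ≈ 4000.

≈ 4000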